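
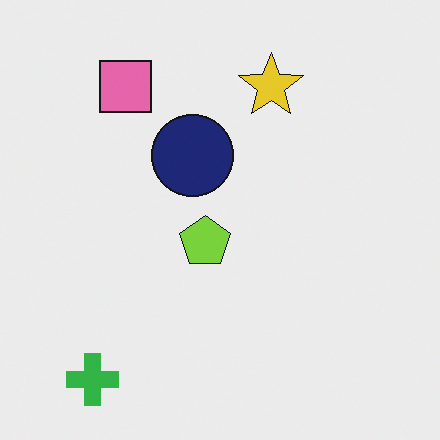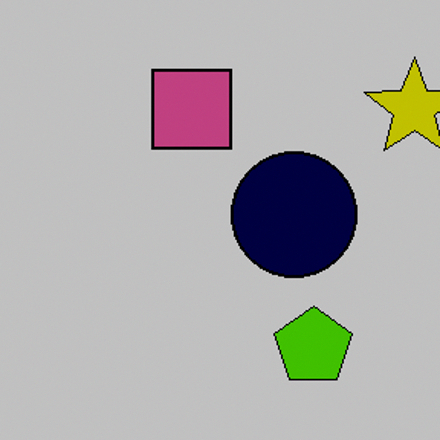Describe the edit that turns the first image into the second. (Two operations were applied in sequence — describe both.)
The image was heavily posterized to just a handful of flat colors, then cropped to a modestly smaller region and rescaled.

Each flat color has snapped to a coarser quantized level — most visibly, the near-white background has dropped to a flat grey. The visible shapes are larger and the field of view is narrower; shapes near the original edges may be partly or wholly outside the frame — a crop-and-rescale.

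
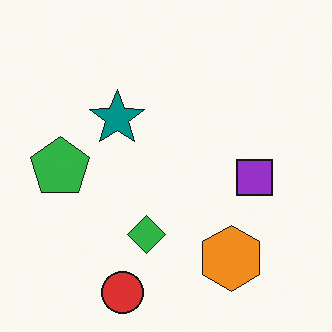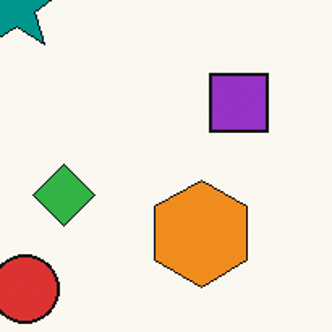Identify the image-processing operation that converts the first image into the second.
It was cropped to a modestly smaller region and rescaled.

The visible shapes are larger and the field of view is narrower; shapes near the original edges may be partly or wholly outside the frame — a crop-and-rescale.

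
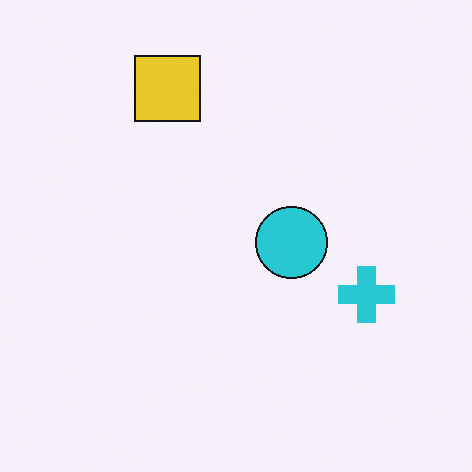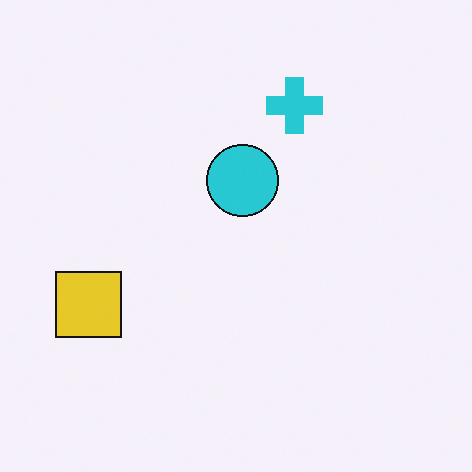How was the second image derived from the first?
The image was rotated 90° counter-clockwise.

The yellow square sits in the top of the first image and the left of the second — consistent with a whole-image 90° counter-clockwise rotation.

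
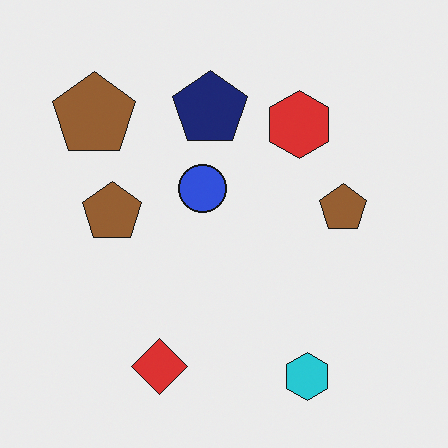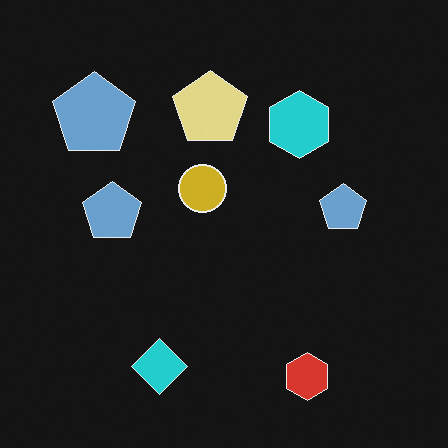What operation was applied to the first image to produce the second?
The transformation is: color-inverted (negative).

The light background has become dark and every shape's color is its complement — a photographic negative.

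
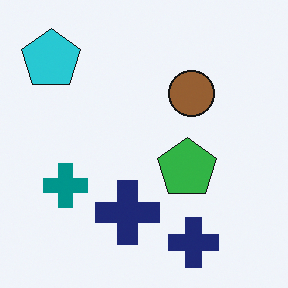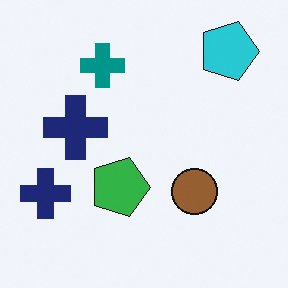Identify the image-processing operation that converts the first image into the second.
This is the original image rotated 90° clockwise.

The cyan pentagon sits in the top-left of the first image and the top-right of the second — consistent with a whole-image 90° clockwise rotation.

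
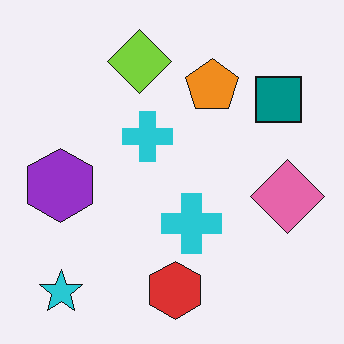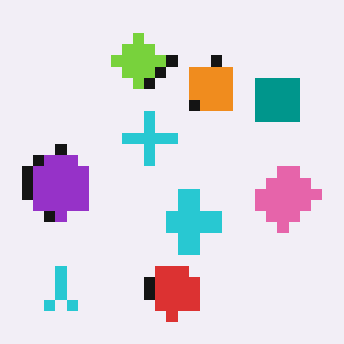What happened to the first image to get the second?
It was heavily pixelated into large blocks.

Shapes are reduced to large square blocks; fine edges and outlines are lost — a downscale-then-upscale (mosaic) effect.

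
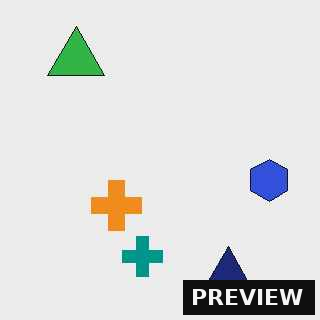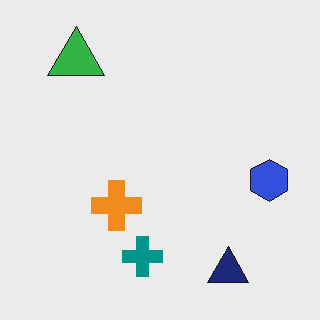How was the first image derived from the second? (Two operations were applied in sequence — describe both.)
This is the original image given moderate JPEG compression, then watermarked with the text "PREVIEW" in the lower-right corner.

Blocky 8×8 compression artifacts appear around shape edges and the flat background shows ringing — characteristic JPEG degradation. A dark label reading "PREVIEW" appears in the lower-right corner.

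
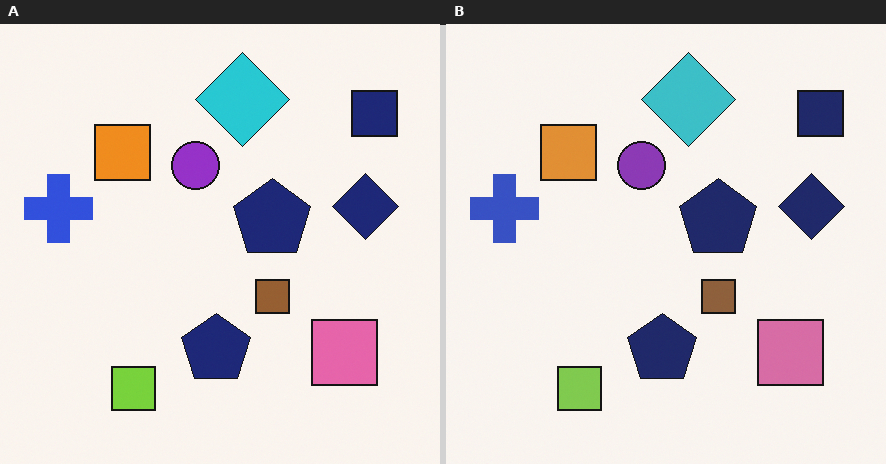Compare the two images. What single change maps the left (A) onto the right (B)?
The image was slightly desaturated.

All colors are more muted and greyish — a global saturation change.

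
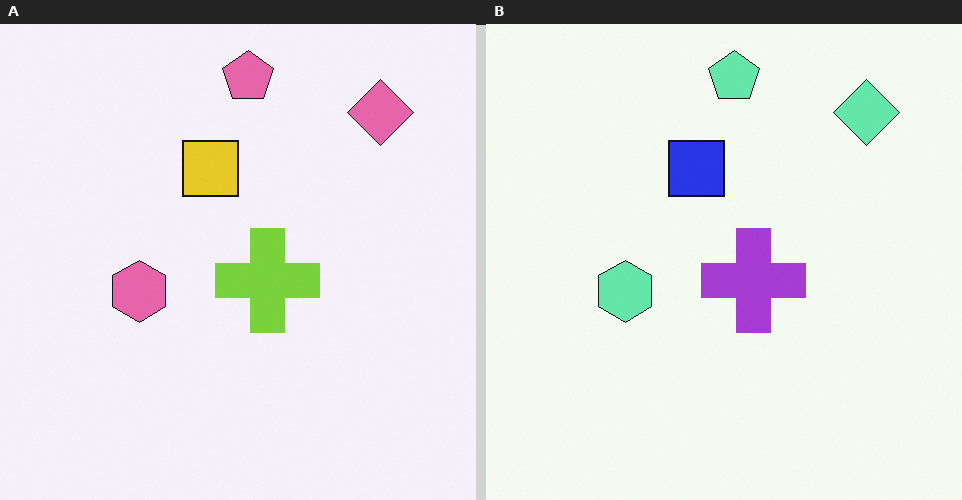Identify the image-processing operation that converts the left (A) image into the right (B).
Hue-shifted by a large amount.

Every shape's color has rotated by the same amount around the hue wheel — a uniform hue shift.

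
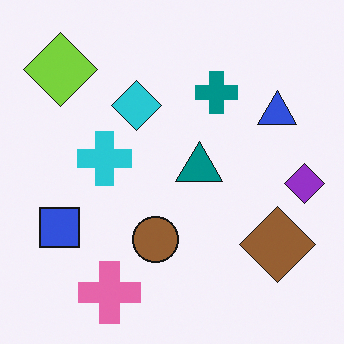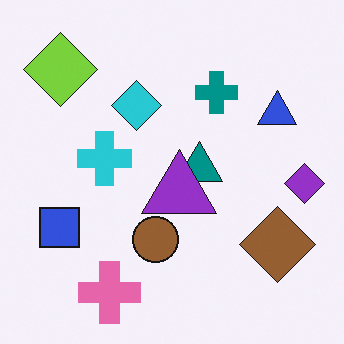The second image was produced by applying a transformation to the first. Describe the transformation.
The second image is the first overlaid with an additional purple triangle.

A purple triangle appears in the second image that is absent from the first.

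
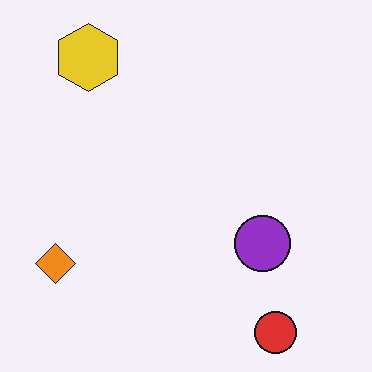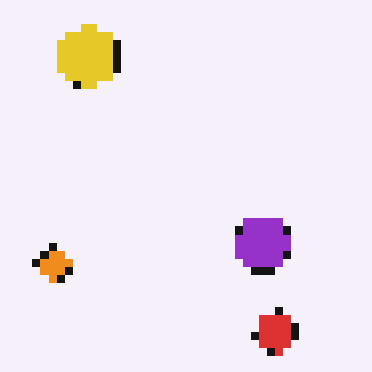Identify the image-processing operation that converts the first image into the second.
This is the original image pixelated into visible square blocks.

Shapes are reduced to large square blocks; fine edges and outlines are lost — a downscale-then-upscale (mosaic) effect.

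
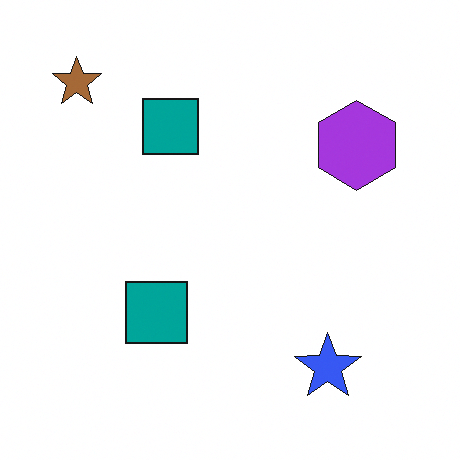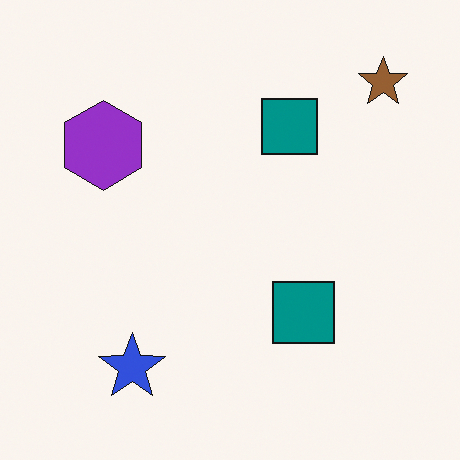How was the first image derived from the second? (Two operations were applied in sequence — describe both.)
Flipped horizontally (left ↔ right), then slightly brightened.

The brown star is in the top-right of the second image and the top-left of the first — shapes on opposite sides of the vertical midline have swapped in a mirror flip. Every pixel — background and shapes alike — is uniformly brightened.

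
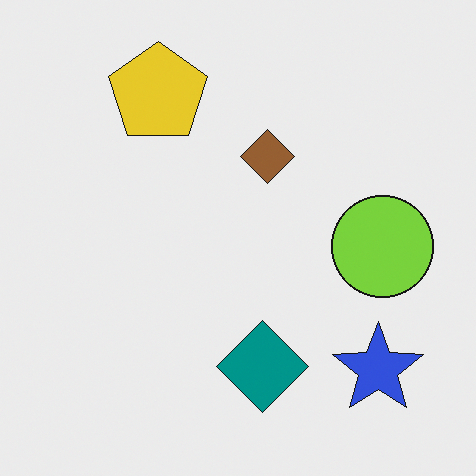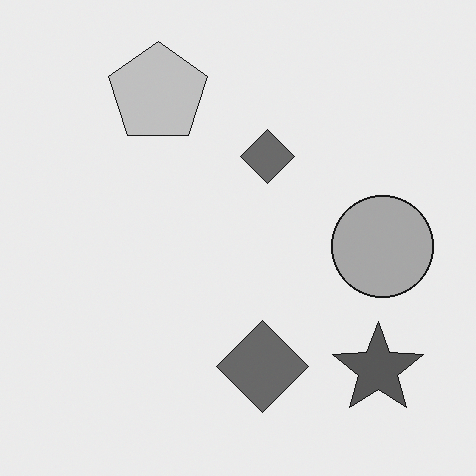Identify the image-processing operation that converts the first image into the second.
It was converted to grayscale.

All color is removed — every shape is now a shade of grey.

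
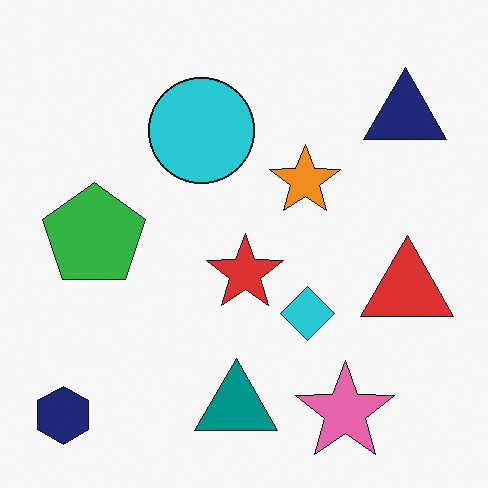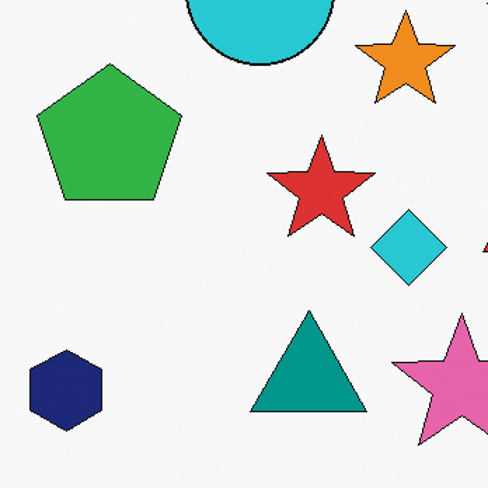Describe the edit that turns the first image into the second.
The transformation is: cropped slightly and scaled back up.

The visible shapes are larger and the field of view is narrower; shapes near the original edges may be partly or wholly outside the frame — a crop-and-rescale.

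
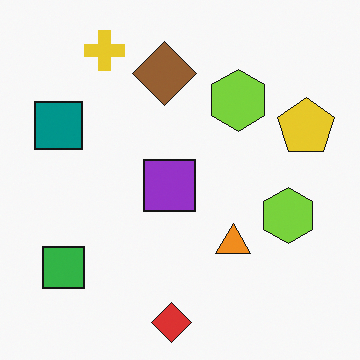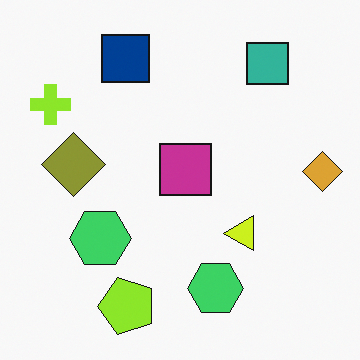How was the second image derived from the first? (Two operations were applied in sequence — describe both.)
This is the original image hue-shifted slightly, then transposed (reflected across the top-left ↔ bottom-right diagonal).

Every shape's color has rotated by the same amount around the hue wheel — a uniform hue shift. Shapes have swapped their row and column positions — what was in the top-right is now in the bottom-left — a diagonal reflection.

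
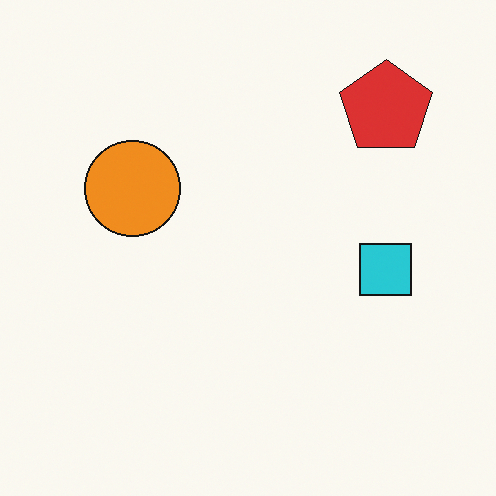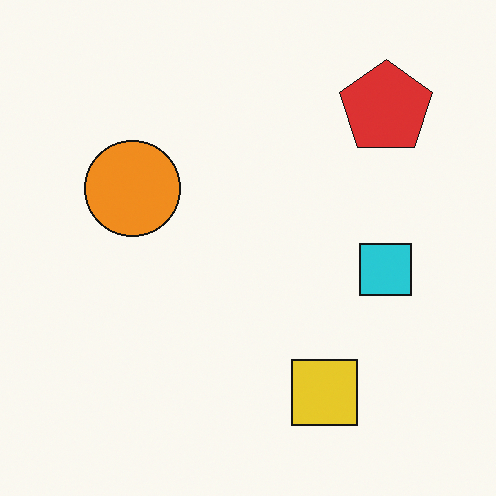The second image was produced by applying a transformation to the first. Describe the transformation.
The second image is the first overlaid with an additional yellow square.

A yellow square appears in the second image that is absent from the first.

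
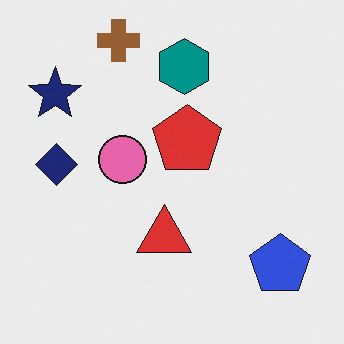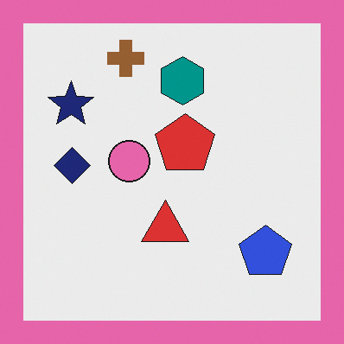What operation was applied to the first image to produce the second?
It was framed with a pink border.

A solid pink frame runs around the edge of the second image, with the content slightly shrunk inside it.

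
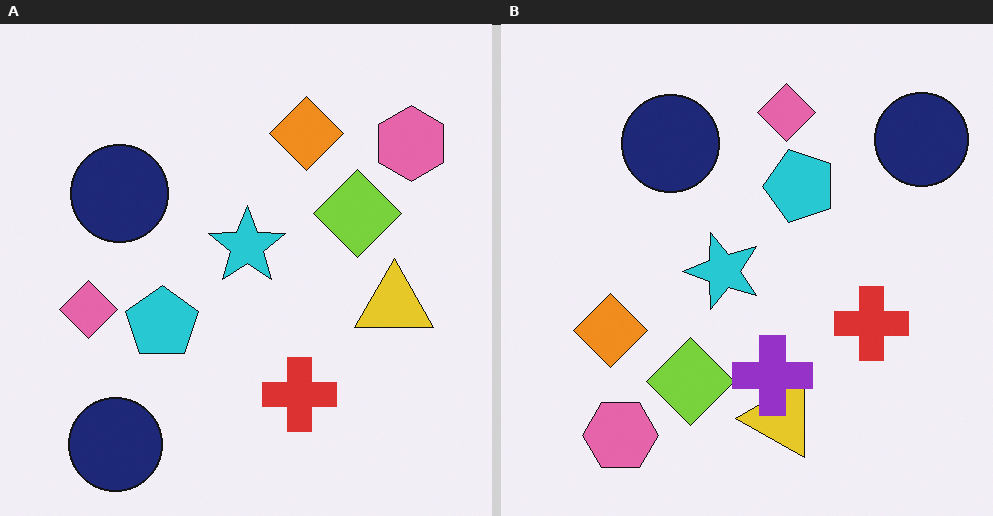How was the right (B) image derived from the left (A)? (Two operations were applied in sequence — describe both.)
Transposed (reflected across the top-left ↔ bottom-right diagonal), then overlaid with an additional purple cross.

Shapes have swapped their row and column positions — what was in the top-right is now in the bottom-left — a diagonal reflection. A purple cross appears in the right (B) image that is absent from the left (A).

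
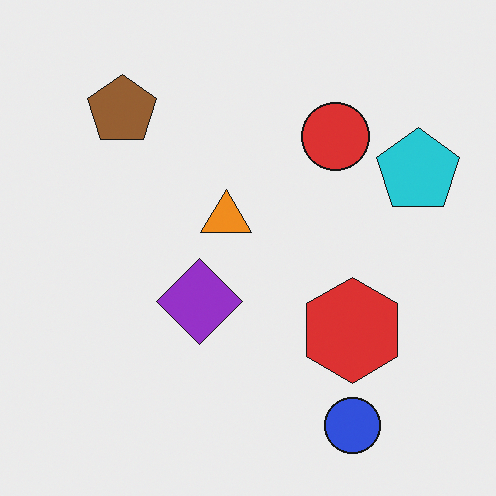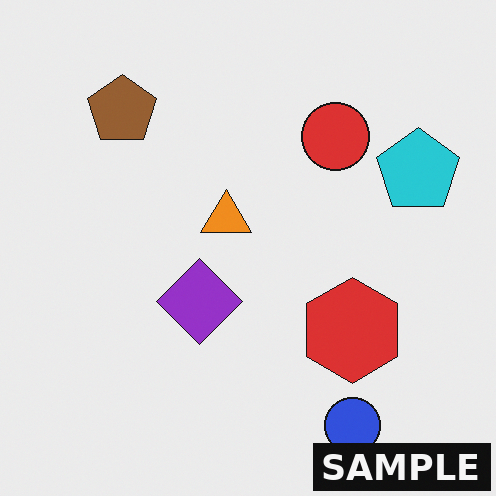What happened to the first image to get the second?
Watermarked with the text "SAMPLE" in the lower-right corner.

A dark label reading "SAMPLE" appears in the lower-right corner.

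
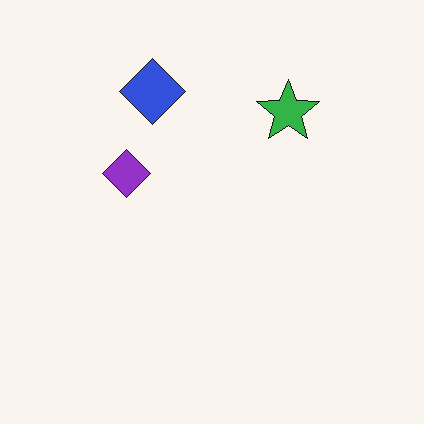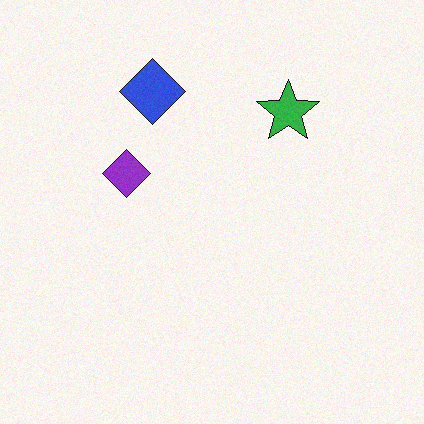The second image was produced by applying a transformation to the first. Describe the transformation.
This is the original image degraded with subtle gaussian noise.

Random speckle covers the whole image, including the flat background.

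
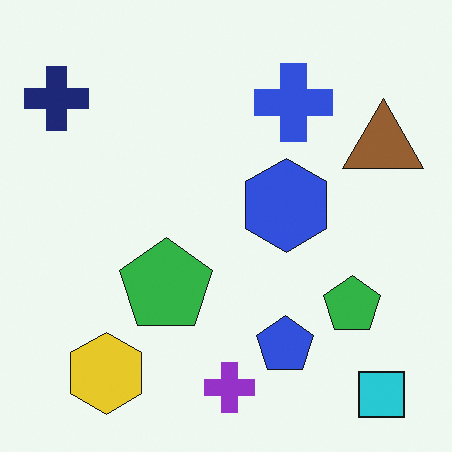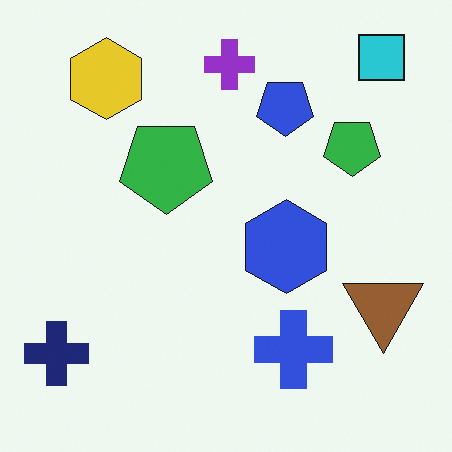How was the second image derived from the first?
It was flipped vertically (top ↔ bottom).

The cyan square is in the bottom-right of the first image and the top-right of the second — shapes on opposite sides of the horizontal midline have swapped in a mirror flip.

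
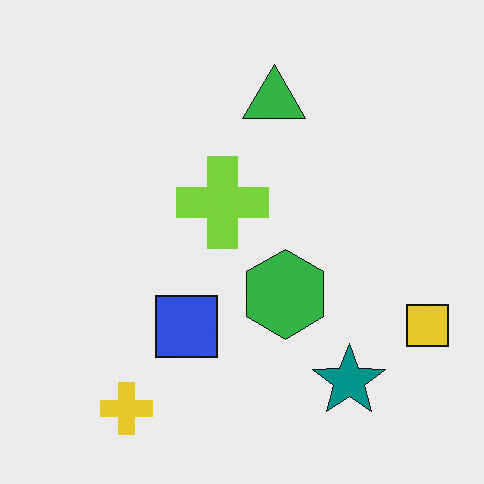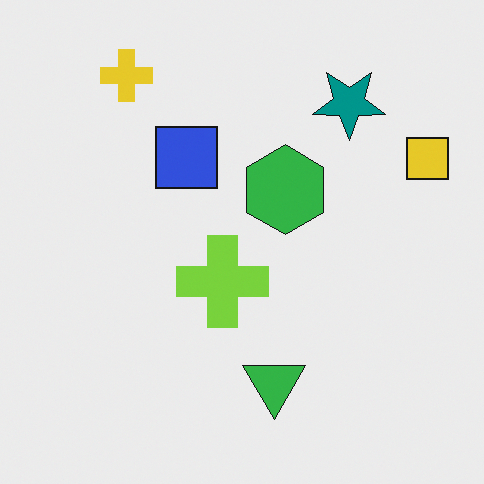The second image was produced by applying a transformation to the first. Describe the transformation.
The transformation is: flipped vertically (top ↔ bottom).

The yellow cross is in the bottom-left of the first image and the top-left of the second — shapes on opposite sides of the horizontal midline have swapped in a mirror flip.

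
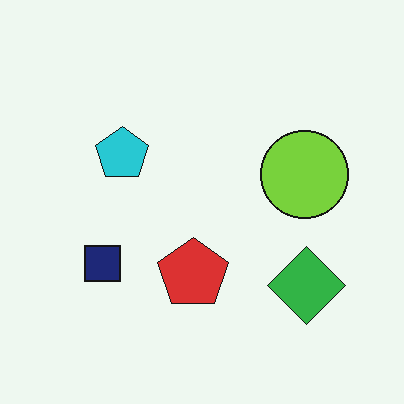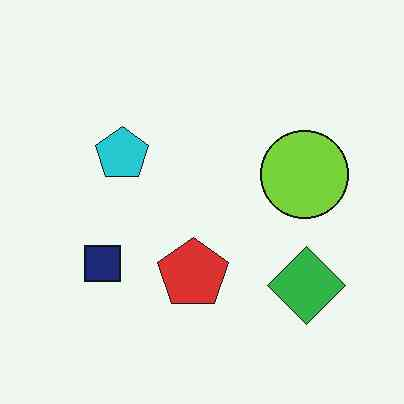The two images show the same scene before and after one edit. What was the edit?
The second image is the first JPEG-compressed with visible artifacts.

Blocky 8×8 compression artifacts appear around shape edges and the flat background shows ringing — characteristic JPEG degradation.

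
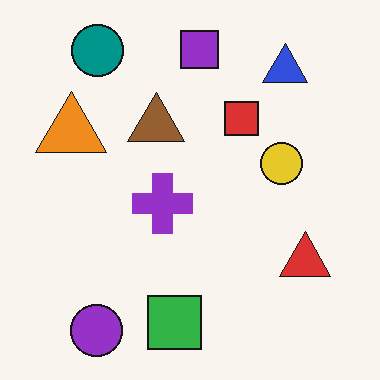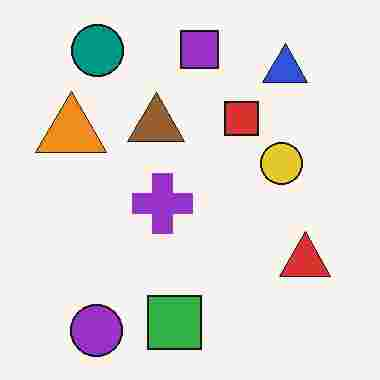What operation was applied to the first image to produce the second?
It was heavily JPEG-compressed with obvious blocking artifacts.

Blocky 8×8 compression artifacts appear around shape edges and the flat background shows ringing — characteristic JPEG degradation.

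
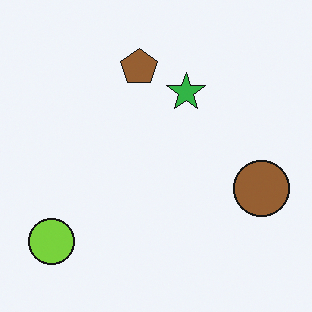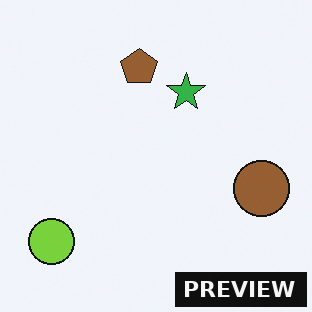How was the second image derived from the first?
It was watermarked with the text "PREVIEW" in the lower-right corner.

A dark label reading "PREVIEW" appears in the lower-right corner.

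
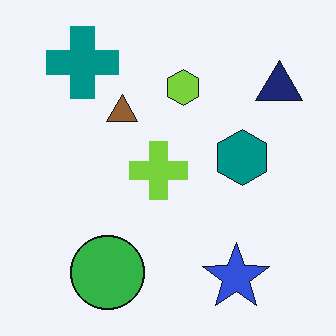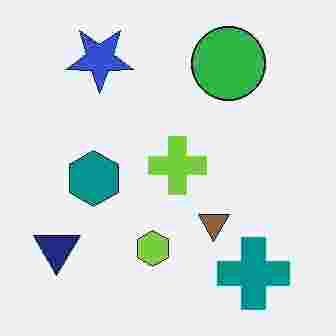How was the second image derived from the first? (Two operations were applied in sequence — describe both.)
Rotated 180°, then degraded with heavy JPEG compression.

The navy triangle sits in the top-right of the first image and the bottom-left of the second — consistent with a whole-image 180° rotation. Blocky 8×8 compression artifacts appear around shape edges and the flat background shows ringing — characteristic JPEG degradation.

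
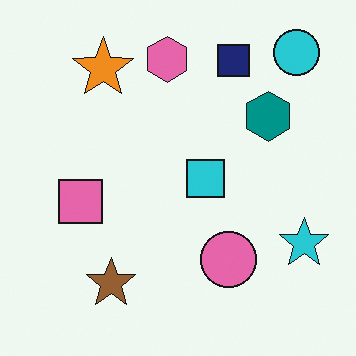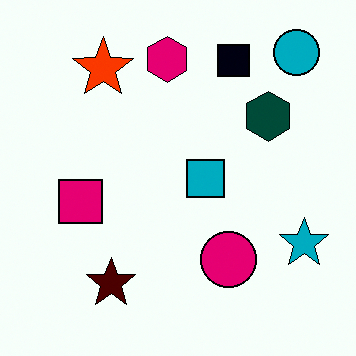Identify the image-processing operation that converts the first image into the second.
This is the original image boosted in contrast.

Tones are pushed away from mid-grey across the whole image — a global contrast change.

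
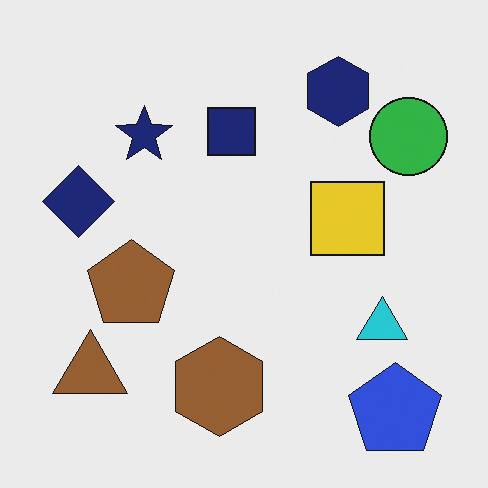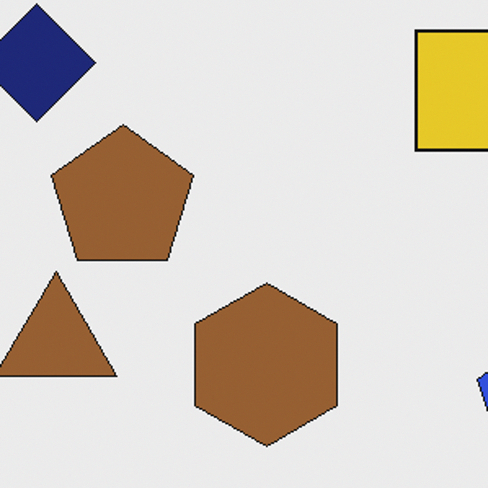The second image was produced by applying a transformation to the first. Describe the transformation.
Cropped tightly and scaled back up.

The visible shapes are larger and the field of view is narrower; shapes near the original edges may be partly or wholly outside the frame — a crop-and-rescale.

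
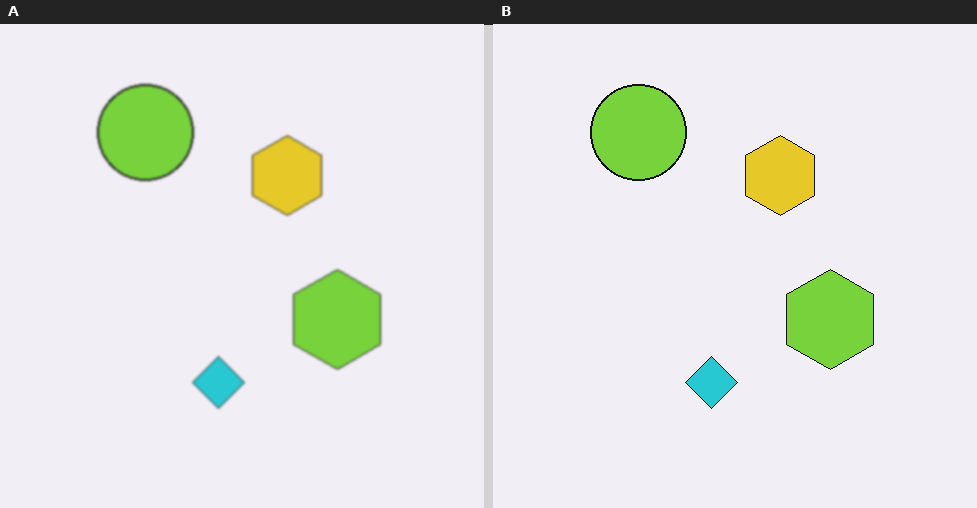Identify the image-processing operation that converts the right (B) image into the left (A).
It was lightly blurred.

Shape edges and outlines are uniformly softened across the whole image.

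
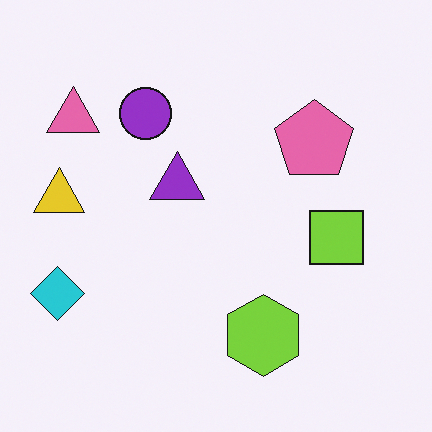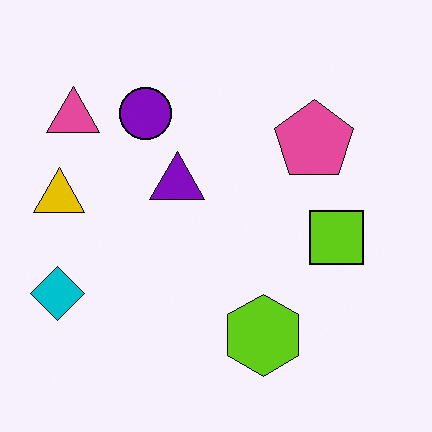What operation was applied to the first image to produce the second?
It was given slightly increased contrast.

Tones are pushed away from mid-grey across the whole image — a global contrast change.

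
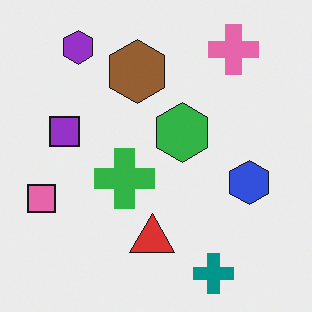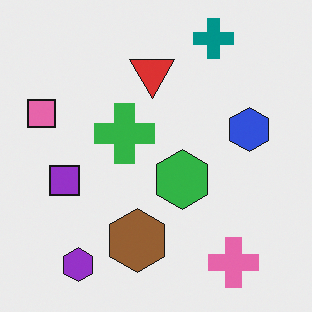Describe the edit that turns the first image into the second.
The image was flipped vertically (top ↔ bottom).

The teal cross is in the bottom-right of the first image and the top-right of the second — shapes on opposite sides of the horizontal midline have swapped in a mirror flip.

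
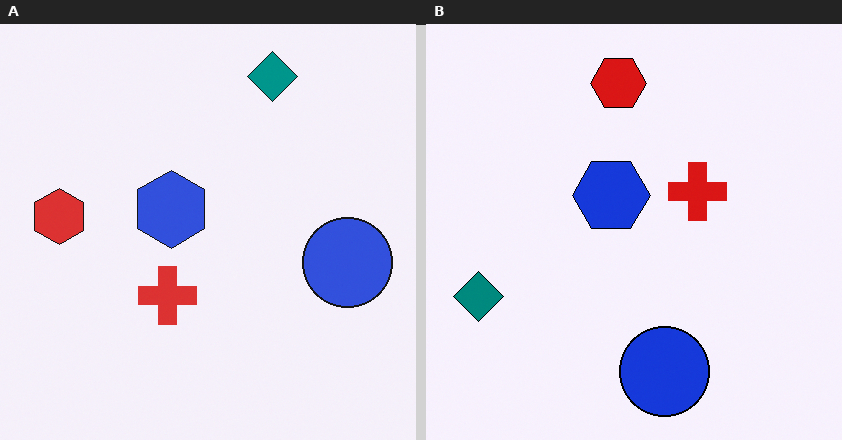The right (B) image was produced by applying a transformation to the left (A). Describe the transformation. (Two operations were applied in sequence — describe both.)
Transposed (reflected across the top-left ↔ bottom-right diagonal), then given slightly increased contrast.

Shapes have swapped their row and column positions — what was in the top-right is now in the bottom-left — a diagonal reflection. Tones are pushed away from mid-grey across the whole image — a global contrast change.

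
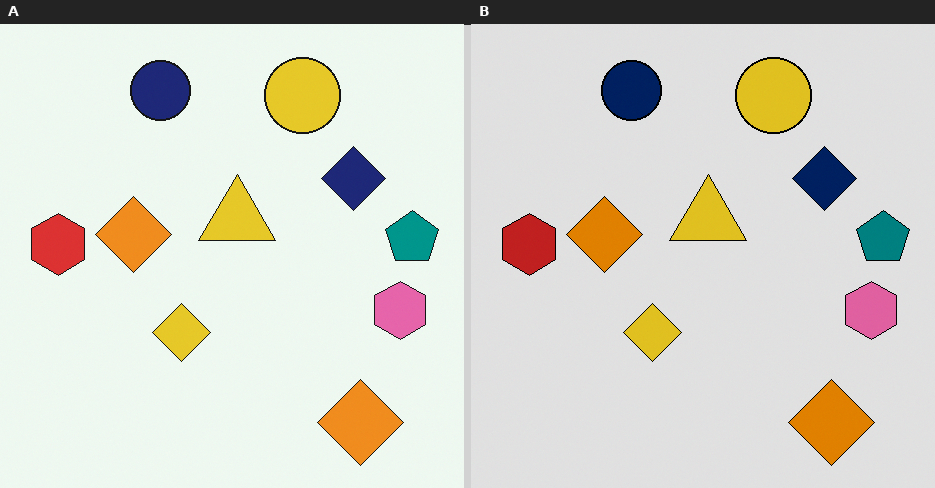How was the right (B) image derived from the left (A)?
Moderately posterized.

Each flat color has snapped to a coarser quantized level — most visibly, the near-white background has dropped to a flat grey.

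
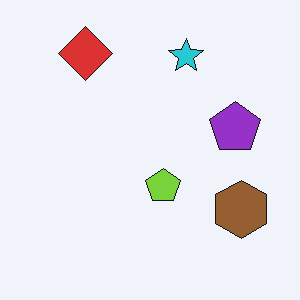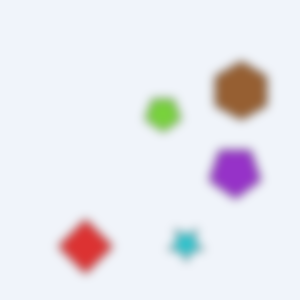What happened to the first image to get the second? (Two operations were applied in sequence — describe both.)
This is the original image heavily blurred, then flipped vertically (top ↔ bottom).

Shape edges and outlines are uniformly softened across the whole image. The red diamond is in the top-left of the first image and the bottom-left of the second — shapes on opposite sides of the horizontal midline have swapped in a mirror flip.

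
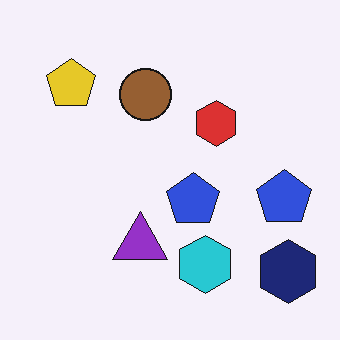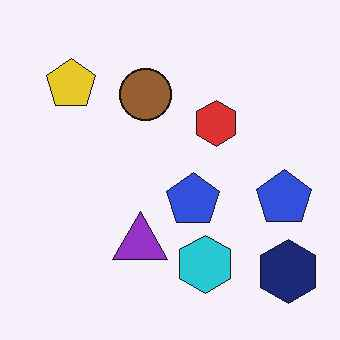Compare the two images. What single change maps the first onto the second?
It was JPEG-compressed with visible artifacts.

Blocky 8×8 compression artifacts appear around shape edges and the flat background shows ringing — characteristic JPEG degradation.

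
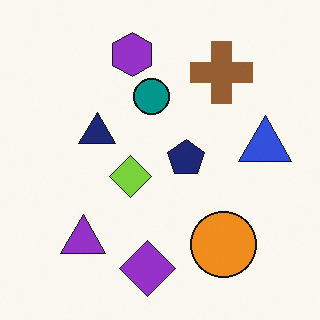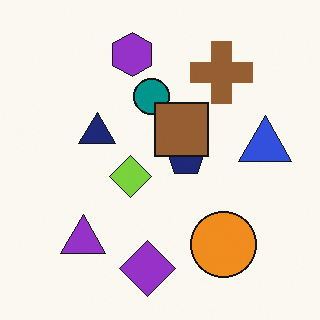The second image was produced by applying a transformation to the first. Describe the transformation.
The transformation is: overlaid with an additional brown square.

A brown square appears in the second image that is absent from the first.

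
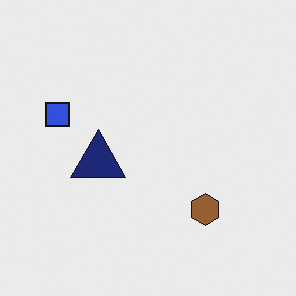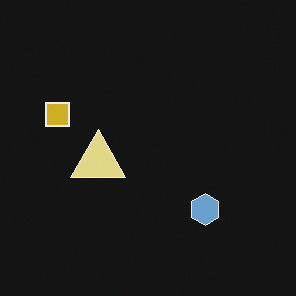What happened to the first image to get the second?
The image was color-inverted (negative).

The light background has become dark and every shape's color is its complement — a photographic negative.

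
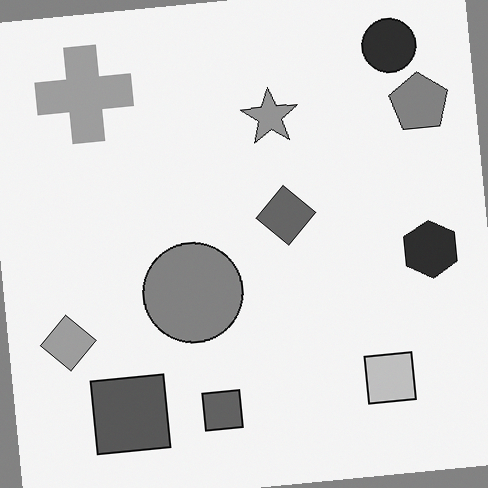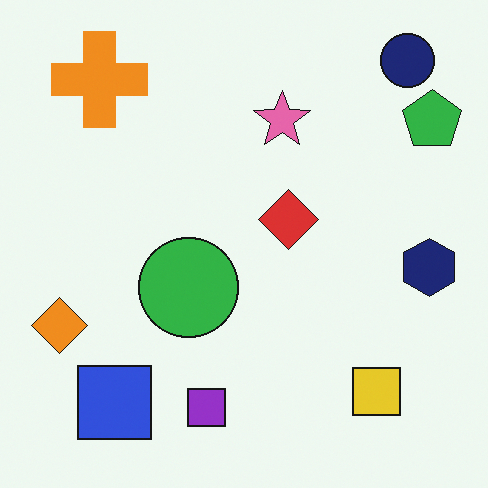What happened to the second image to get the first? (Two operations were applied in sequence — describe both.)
It was rotated counter-clockwise by a few degrees, then converted to grayscale.

Every shape is tilted by the same angle and the image corners show triangular fill wedges — a whole-image rotation by a non-right angle. All color is removed — every shape is now a shade of grey.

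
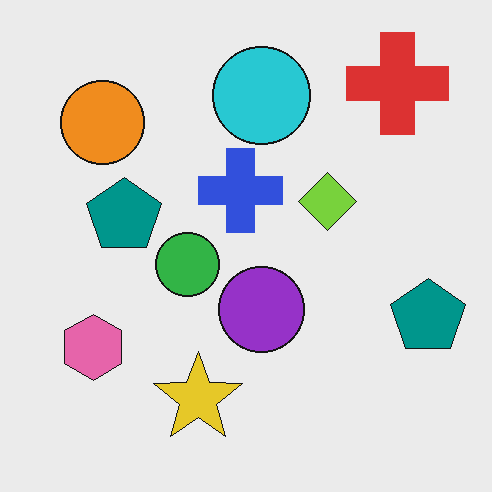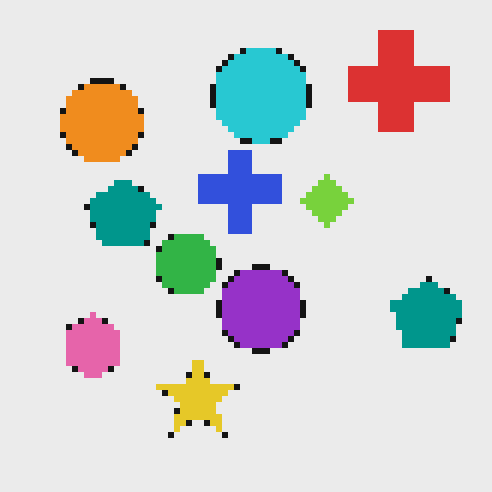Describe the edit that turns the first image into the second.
The image was pixelated into visible square blocks.

Shapes are reduced to large square blocks; fine edges and outlines are lost — a downscale-then-upscale (mosaic) effect.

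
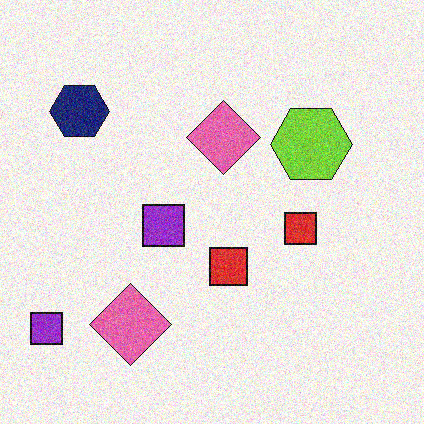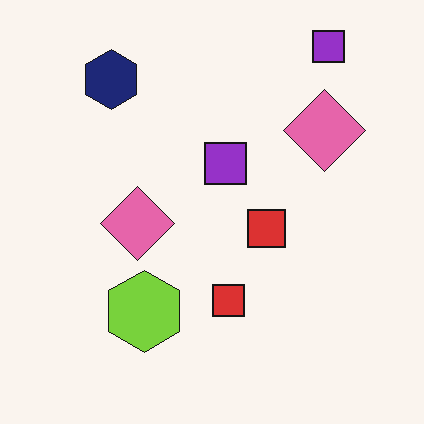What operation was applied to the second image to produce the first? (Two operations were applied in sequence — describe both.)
The transformation is: degraded with moderate additive noise, then transposed (reflected across the top-left ↔ bottom-right diagonal).

Random speckle covers the whole image, including the flat background. Shapes have swapped their row and column positions — what was in the top-right is now in the bottom-left — a diagonal reflection.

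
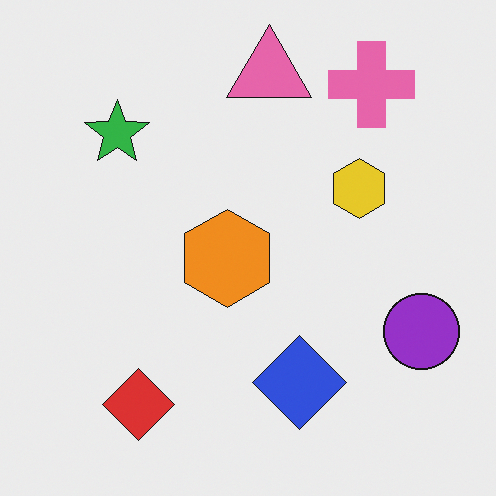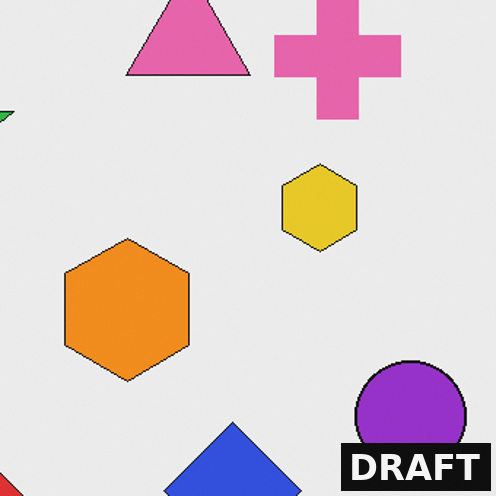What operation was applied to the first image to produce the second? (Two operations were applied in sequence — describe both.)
It was cropped to a modestly smaller region and rescaled, then watermarked with the text "DRAFT" in the lower-right corner.

The visible shapes are larger and the field of view is narrower; shapes near the original edges may be partly or wholly outside the frame — a crop-and-rescale. A dark label reading "DRAFT" appears in the lower-right corner.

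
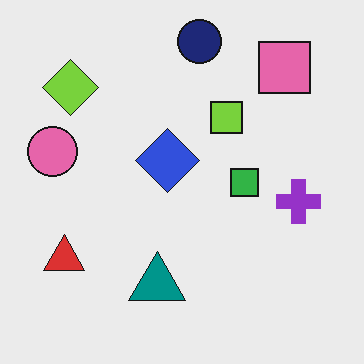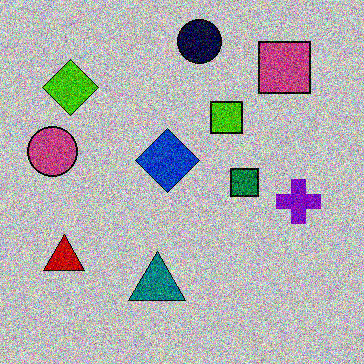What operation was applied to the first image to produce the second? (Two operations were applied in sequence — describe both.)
Heavily posterized to just a handful of flat colors, then degraded with heavy additive noise.

Each flat color has snapped to a coarser quantized level — most visibly, the near-white background has dropped to a flat grey. Random speckle covers the whole image, including the flat background.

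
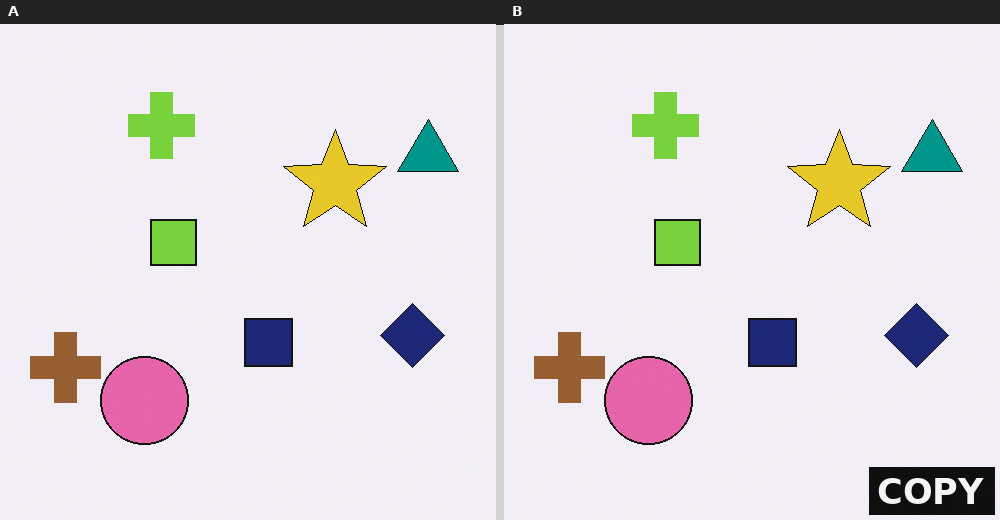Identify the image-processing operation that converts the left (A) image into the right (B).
The image was watermarked with the text "COPY" in the lower-right corner.

A dark label reading "COPY" appears in the lower-right corner.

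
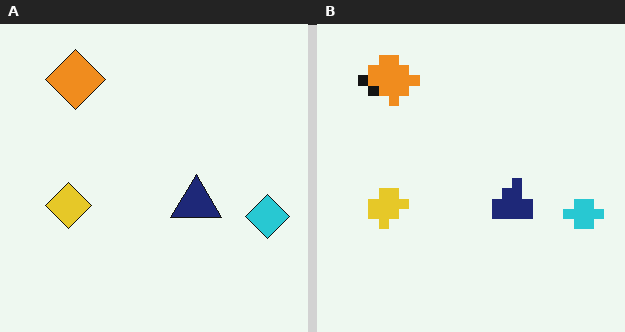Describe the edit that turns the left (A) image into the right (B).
This is the original image heavily pixelated into large blocks.

Shapes are reduced to large square blocks; fine edges and outlines are lost — a downscale-then-upscale (mosaic) effect.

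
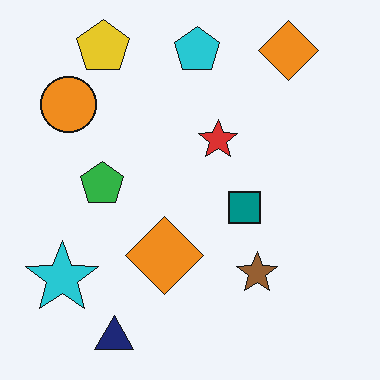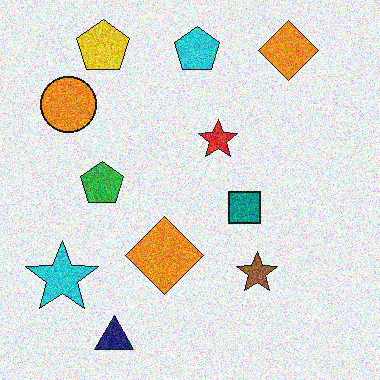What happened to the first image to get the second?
Degraded with a thick layer of grain.

Random speckle covers the whole image, including the flat background.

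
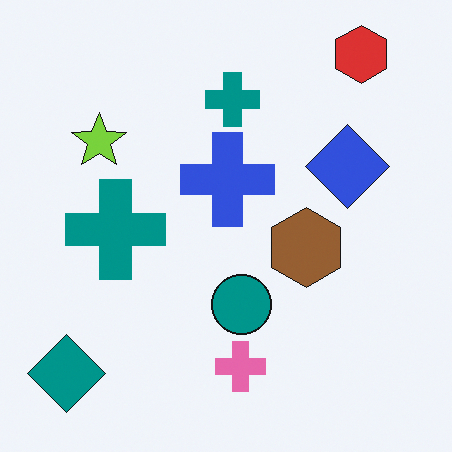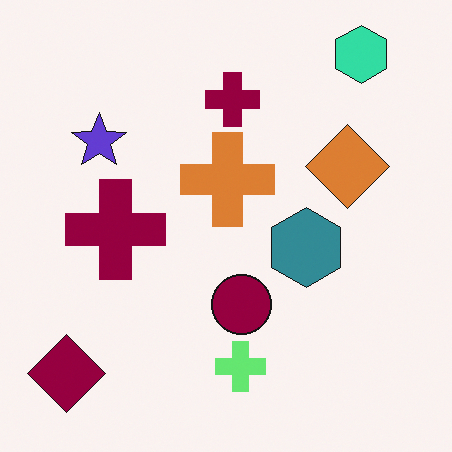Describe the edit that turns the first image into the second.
This is the original image hue-shifted by a large amount.

Every shape's color has rotated by the same amount around the hue wheel — a uniform hue shift.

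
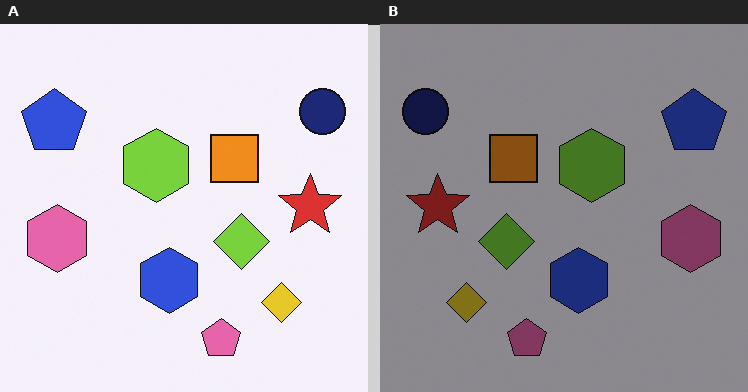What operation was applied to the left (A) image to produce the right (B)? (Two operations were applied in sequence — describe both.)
The right (B) image is the left (A) flipped horizontally (left ↔ right), then substantially darkened.

The navy circle is in the top-right of the left (A) image and the top-left of the right (B) — shapes on opposite sides of the vertical midline have swapped in a mirror flip. Every pixel — background and shapes alike — is uniformly darkened.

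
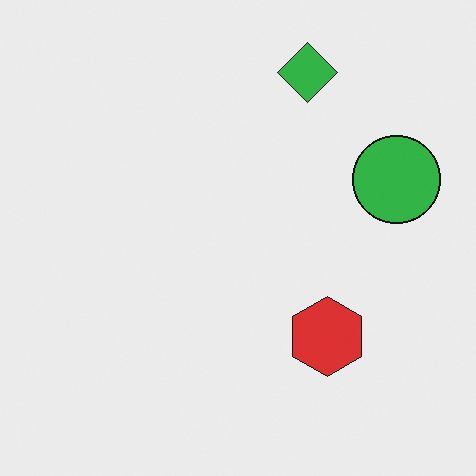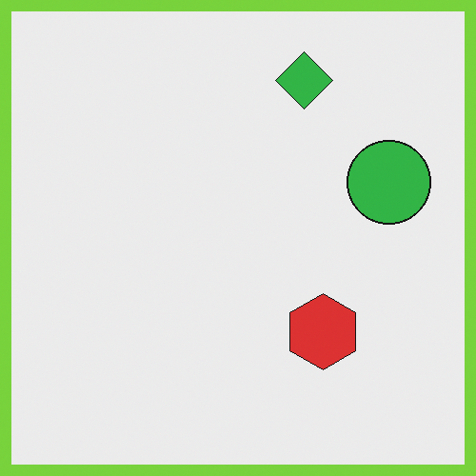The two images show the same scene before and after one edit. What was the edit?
The image was framed with a lime border.

A solid lime frame runs around the edge of the second image, with the content slightly shrunk inside it.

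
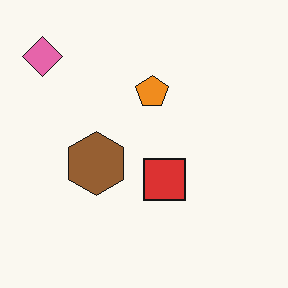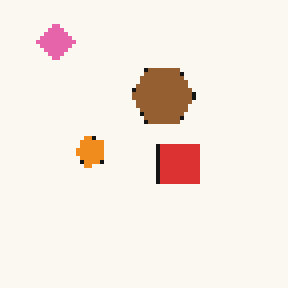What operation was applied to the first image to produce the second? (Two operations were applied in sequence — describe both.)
This is the original image transposed (reflected across the top-left ↔ bottom-right diagonal), then lightly pixelated (a mild mosaic effect).

Shapes have swapped their row and column positions — what was in the top-right is now in the bottom-left — a diagonal reflection. Shapes are reduced to large square blocks; fine edges and outlines are lost — a downscale-then-upscale (mosaic) effect.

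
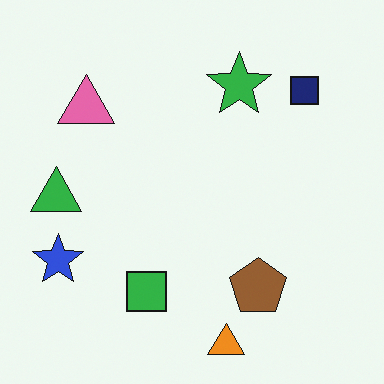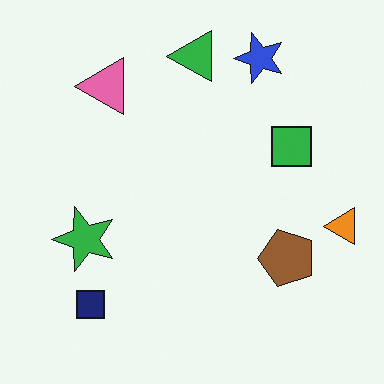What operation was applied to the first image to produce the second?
The image was transposed (reflected across the top-left ↔ bottom-right diagonal).

Shapes have swapped their row and column positions — what was in the top-right is now in the bottom-left — a diagonal reflection.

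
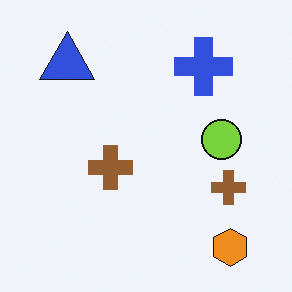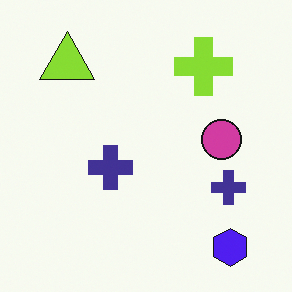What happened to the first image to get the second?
Hue-shifted through roughly half the color wheel.

Every shape's color has rotated by the same amount around the hue wheel — a uniform hue shift.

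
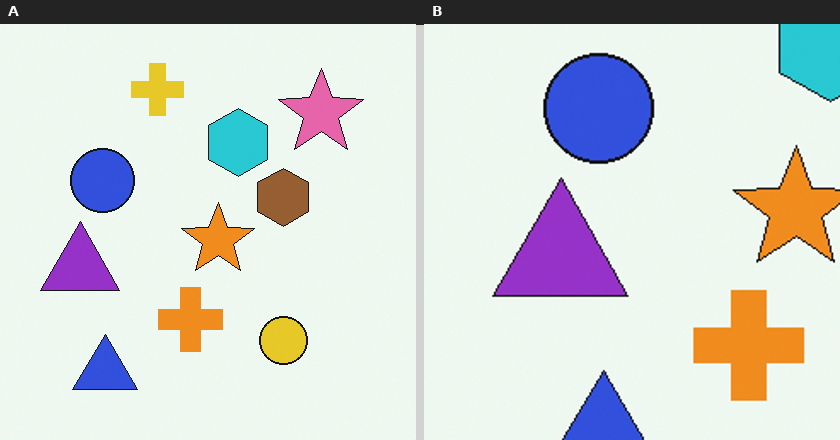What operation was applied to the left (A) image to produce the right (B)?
The right (B) image is the left (A) cropped to a noticeably smaller region and rescaled.

The visible shapes are larger and the field of view is narrower; shapes near the original edges may be partly or wholly outside the frame — a crop-and-rescale.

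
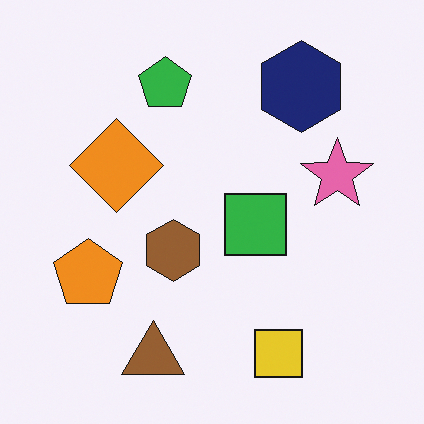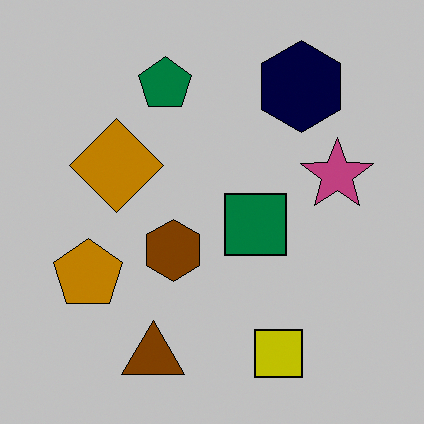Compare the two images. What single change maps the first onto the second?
The image was aggressively posterized.

Each flat color has snapped to a coarser quantized level — most visibly, the near-white background has dropped to a flat grey.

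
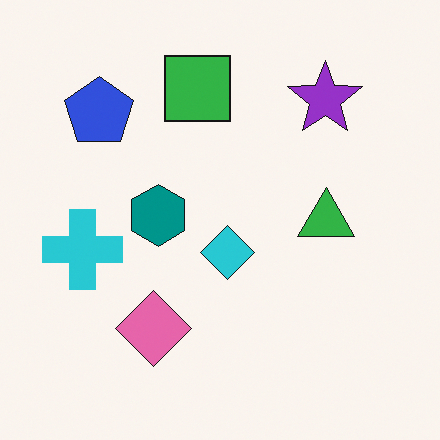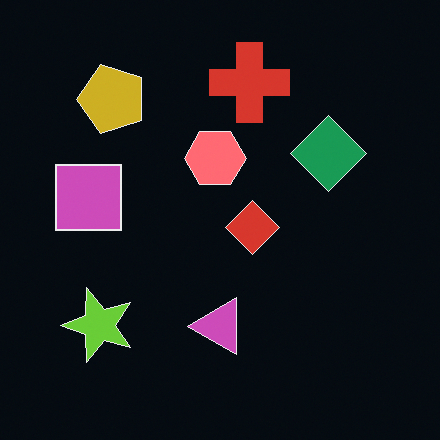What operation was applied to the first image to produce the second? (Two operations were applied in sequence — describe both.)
It was transposed (reflected across the top-left ↔ bottom-right diagonal), then color-inverted (negative).

Shapes have swapped their row and column positions — what was in the top-right is now in the bottom-left — a diagonal reflection. The light background has become dark and every shape's color is its complement — a photographic negative.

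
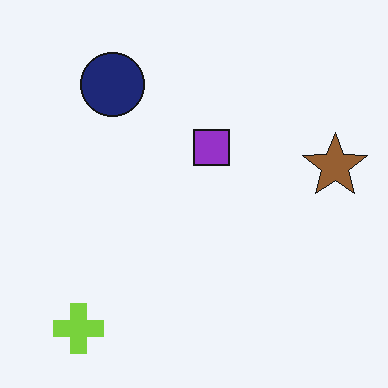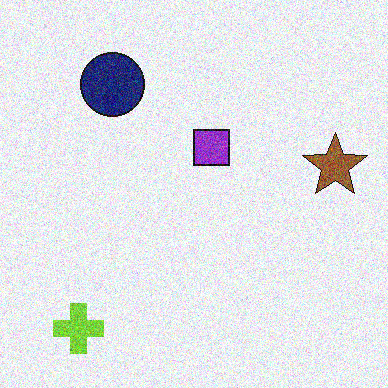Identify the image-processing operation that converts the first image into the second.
This is the original image degraded with strong gaussian noise.

Random speckle covers the whole image, including the flat background.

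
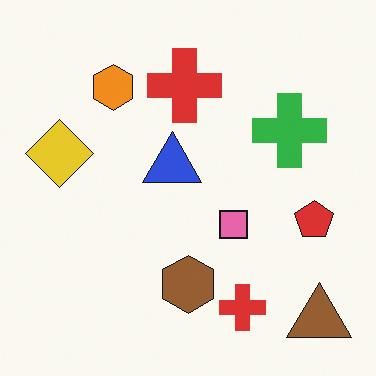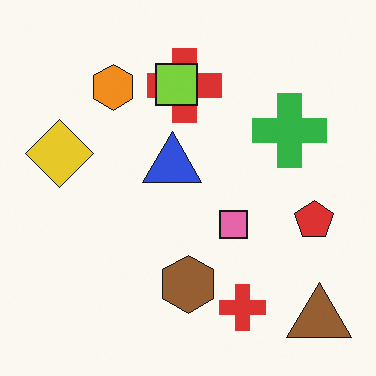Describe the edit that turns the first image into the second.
This is the original image overlaid with an additional lime square.

A lime square appears in the second image that is absent from the first.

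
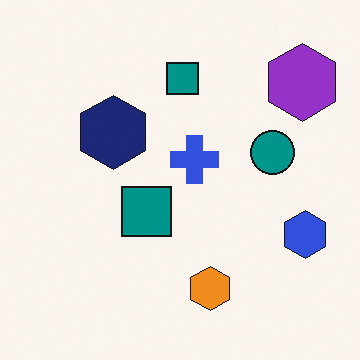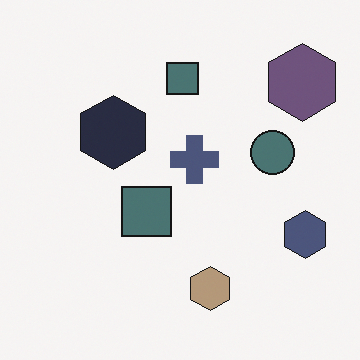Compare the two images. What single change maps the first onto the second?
It was heavily desaturated.

All colors are more muted and greyish — a global saturation change.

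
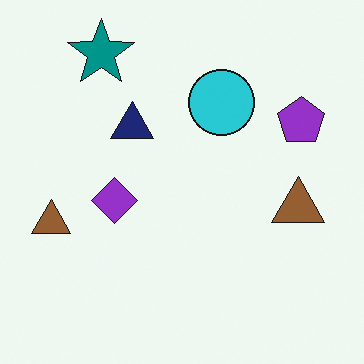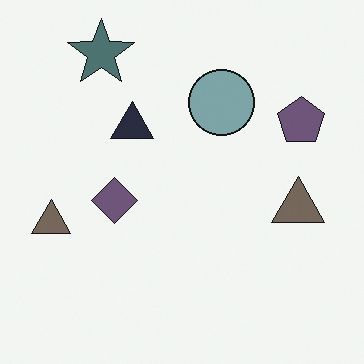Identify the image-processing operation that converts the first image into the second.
The image was made much more muted (saturation change).

All colors are more muted and greyish — a global saturation change.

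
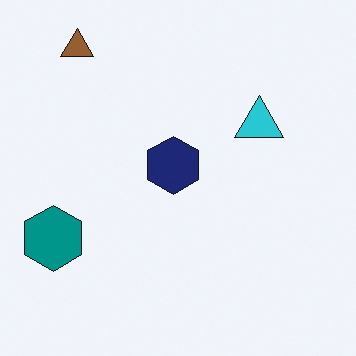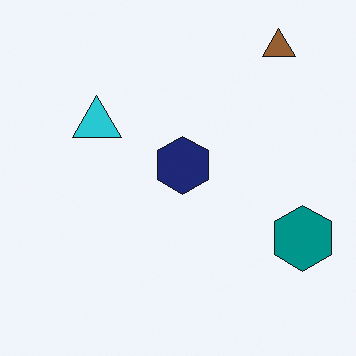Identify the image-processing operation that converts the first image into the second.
Flipped horizontally (left ↔ right).

The teal hexagon is in the bottom-left of the first image and the bottom-right of the second — shapes on opposite sides of the vertical midline have swapped in a mirror flip.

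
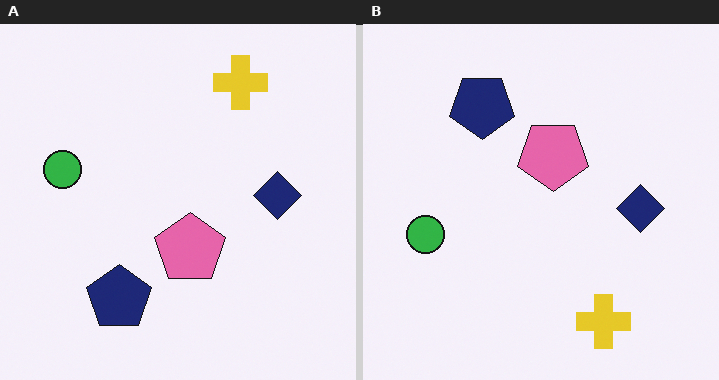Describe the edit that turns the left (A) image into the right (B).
This is the original image flipped vertically (top ↔ bottom).

The yellow cross is in the top-right of the left (A) image and the bottom-right of the right (B) — shapes on opposite sides of the horizontal midline have swapped in a mirror flip.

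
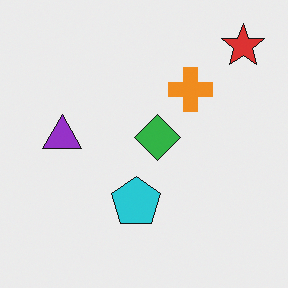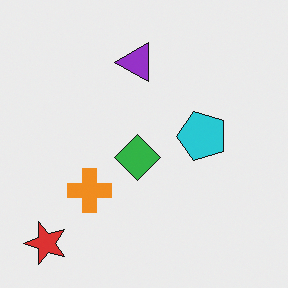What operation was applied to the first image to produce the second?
The image was transposed (reflected across the top-left ↔ bottom-right diagonal).

Shapes have swapped their row and column positions — what was in the top-right is now in the bottom-left — a diagonal reflection.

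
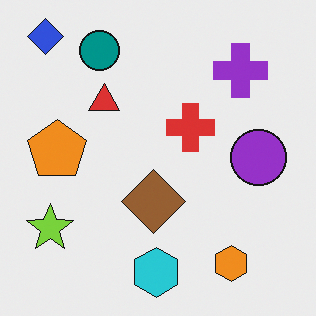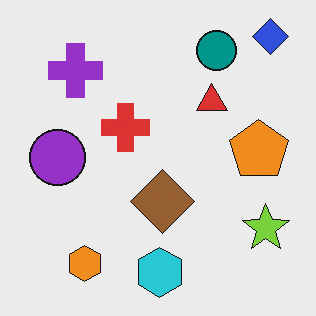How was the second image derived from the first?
The image was flipped horizontally (left ↔ right).

The blue diamond is in the top-left of the first image and the top-right of the second — shapes on opposite sides of the vertical midline have swapped in a mirror flip.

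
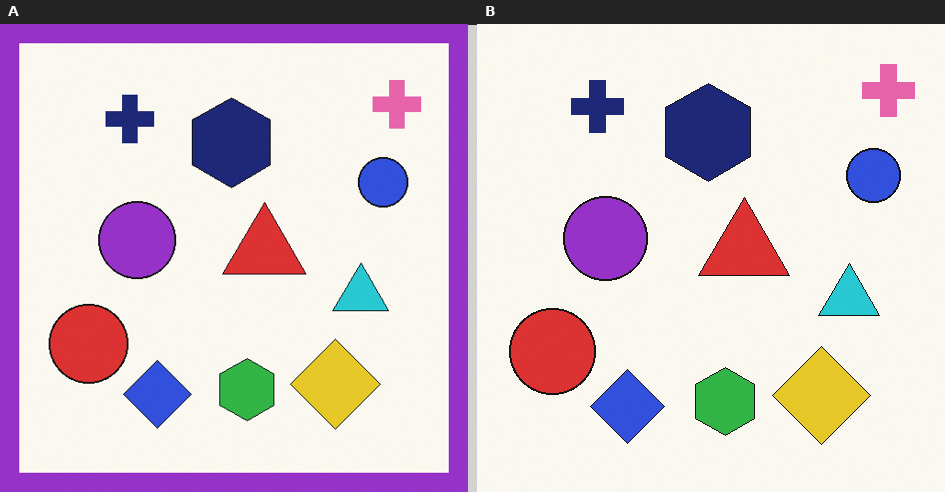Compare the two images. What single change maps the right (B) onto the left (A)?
Framed with a purple border.

A solid purple frame runs around the edge of the left (A) image, with the content slightly shrunk inside it.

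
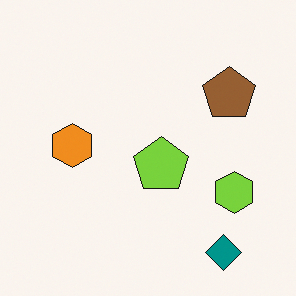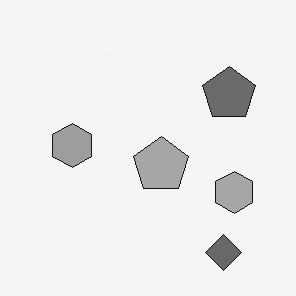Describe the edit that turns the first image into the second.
The transformation is: converted to grayscale.

All color is removed — every shape is now a shade of grey.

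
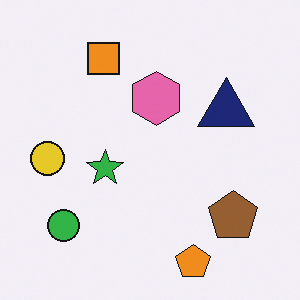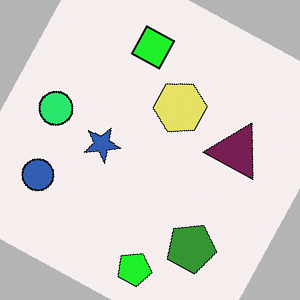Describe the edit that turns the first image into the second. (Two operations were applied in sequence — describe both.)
Hue-shifted noticeably, then rotated clockwise by a moderate amount.

Every shape's color has rotated by the same amount around the hue wheel — a uniform hue shift. Every shape is tilted by the same angle and the image corners show triangular fill wedges — a whole-image rotation by a non-right angle.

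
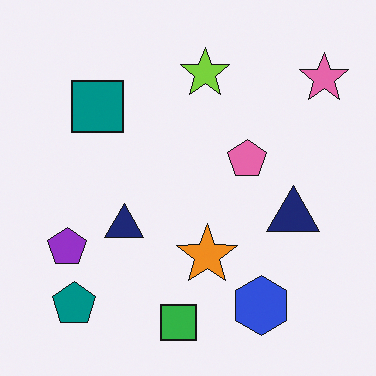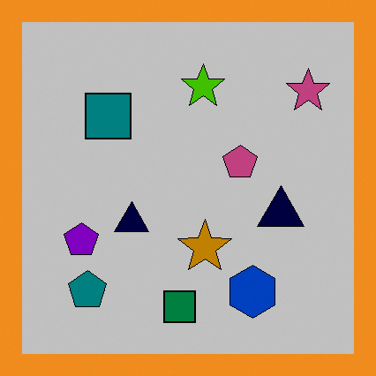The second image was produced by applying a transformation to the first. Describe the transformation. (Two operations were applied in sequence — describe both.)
This is the original image aggressively posterized, then framed with a orange border.

Each flat color has snapped to a coarser quantized level — most visibly, the near-white background has dropped to a flat grey. A solid orange frame runs around the edge of the second image, with the content slightly shrunk inside it.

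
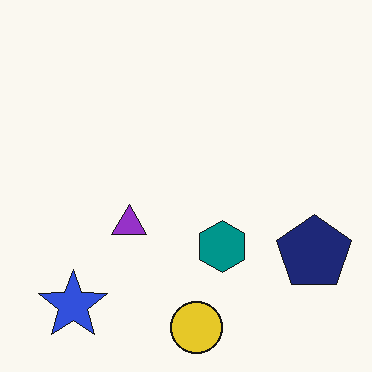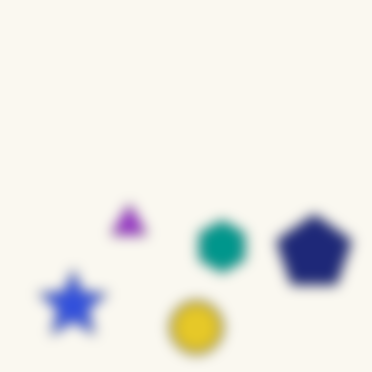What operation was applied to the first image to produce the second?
The image was strongly gaussian-blurred.

Shape edges and outlines are uniformly softened across the whole image.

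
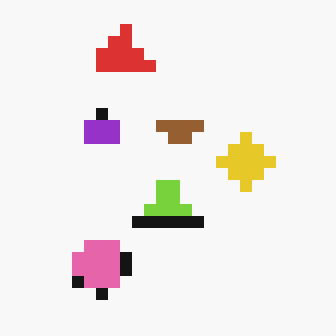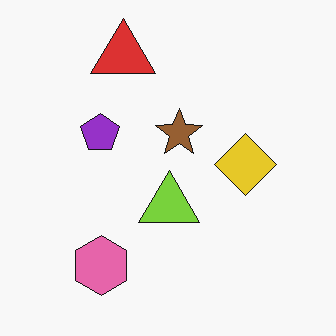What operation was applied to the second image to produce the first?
This is the original image coarsely pixelated.

Shapes are reduced to large square blocks; fine edges and outlines are lost — a downscale-then-upscale (mosaic) effect.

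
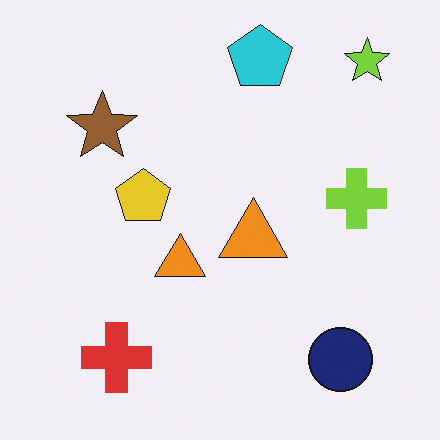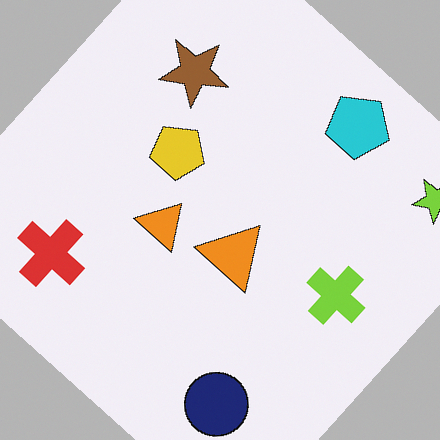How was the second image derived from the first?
Rotated clockwise by a large amount — several tens of degrees.

Every shape is tilted by the same angle and the image corners show triangular fill wedges — a whole-image rotation by a non-right angle.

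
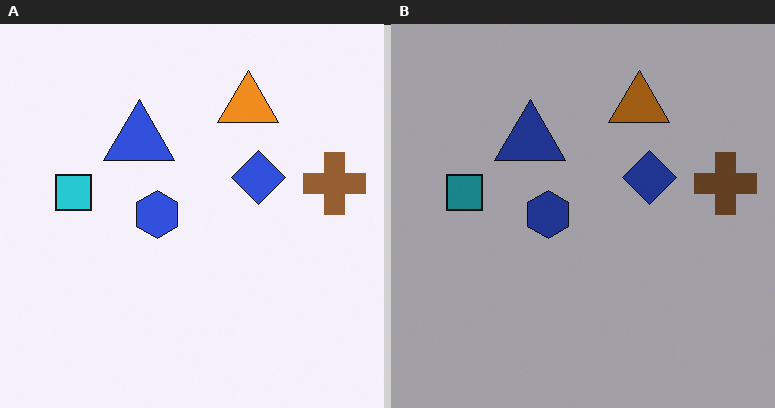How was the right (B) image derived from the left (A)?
It was noticeably darkened.

Every pixel — background and shapes alike — is uniformly darkened.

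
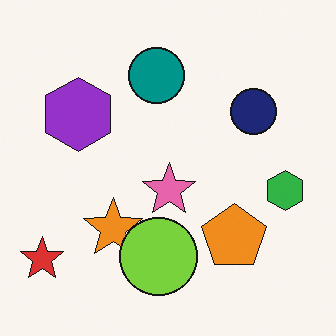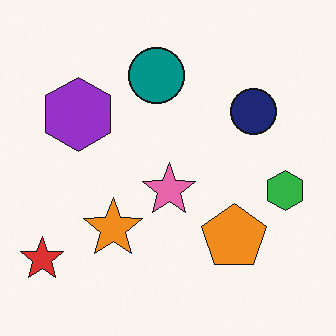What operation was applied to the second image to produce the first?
The first image is the second overlaid with an additional lime circle.

A lime circle appears in the first image that is absent from the second.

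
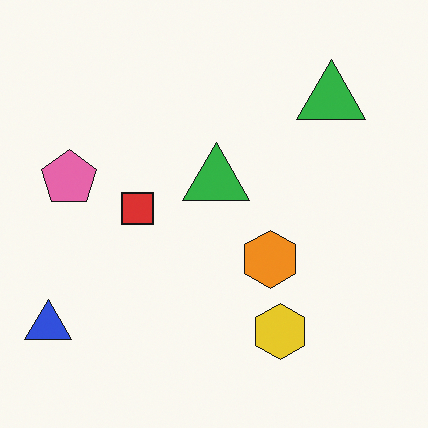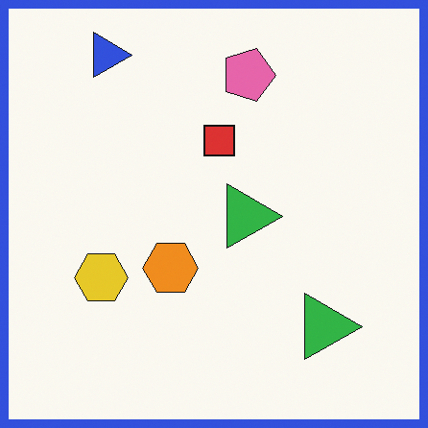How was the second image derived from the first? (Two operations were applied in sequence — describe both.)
It was rotated 90° clockwise, then framed with a blue border.

The blue triangle sits in the bottom-left of the first image and the top-left of the second — consistent with a whole-image 90° clockwise rotation. A solid blue frame runs around the edge of the second image, with the content slightly shrunk inside it.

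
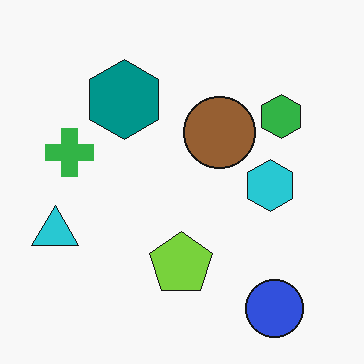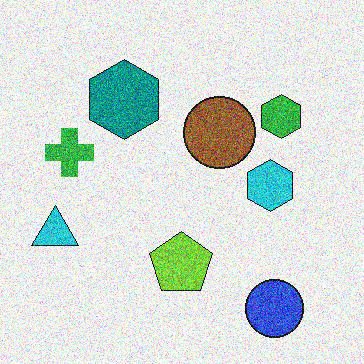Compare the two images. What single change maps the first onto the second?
Degraded with heavy additive noise.

Random speckle covers the whole image, including the flat background.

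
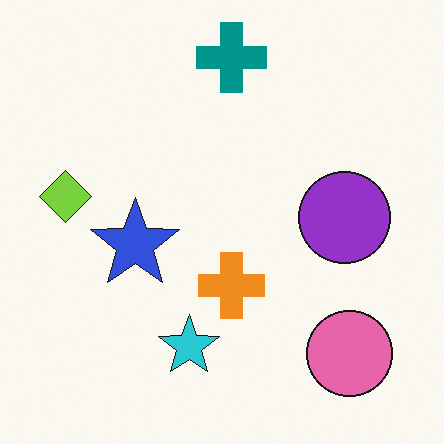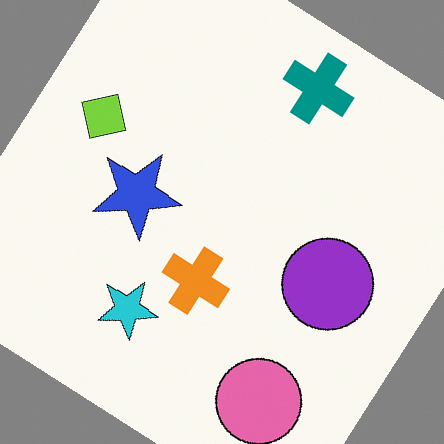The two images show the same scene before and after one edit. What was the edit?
The second image is the first rotated clockwise by a large amount — several tens of degrees.

Every shape is tilted by the same angle and the image corners show triangular fill wedges — a whole-image rotation by a non-right angle.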